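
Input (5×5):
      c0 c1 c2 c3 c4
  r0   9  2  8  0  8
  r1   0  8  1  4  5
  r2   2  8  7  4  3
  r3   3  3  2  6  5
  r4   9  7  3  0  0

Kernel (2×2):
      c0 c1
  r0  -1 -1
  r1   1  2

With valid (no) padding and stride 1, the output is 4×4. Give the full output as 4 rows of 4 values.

5 0 1 6
10 13 10 1
-1 -8 3 9
17 8 -5 -11

Output[0,0]: The receptive field on the input at this output position is [9 2 / 0 8]. Elementwise product with the kernel and sum: 9·-1 + 2·-1 + 0·1 + 8·2.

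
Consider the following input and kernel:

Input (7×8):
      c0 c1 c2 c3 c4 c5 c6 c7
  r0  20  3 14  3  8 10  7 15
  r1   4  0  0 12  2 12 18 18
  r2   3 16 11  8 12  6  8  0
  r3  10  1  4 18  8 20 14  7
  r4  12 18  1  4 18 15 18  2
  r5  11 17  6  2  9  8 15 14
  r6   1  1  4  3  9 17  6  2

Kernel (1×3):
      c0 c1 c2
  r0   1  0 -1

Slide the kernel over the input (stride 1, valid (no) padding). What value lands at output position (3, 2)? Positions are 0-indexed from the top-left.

The receptive field on the input at this output position is [4 18 8]. Elementwise product with the kernel and sum: 4·1 + 8·-1.

-4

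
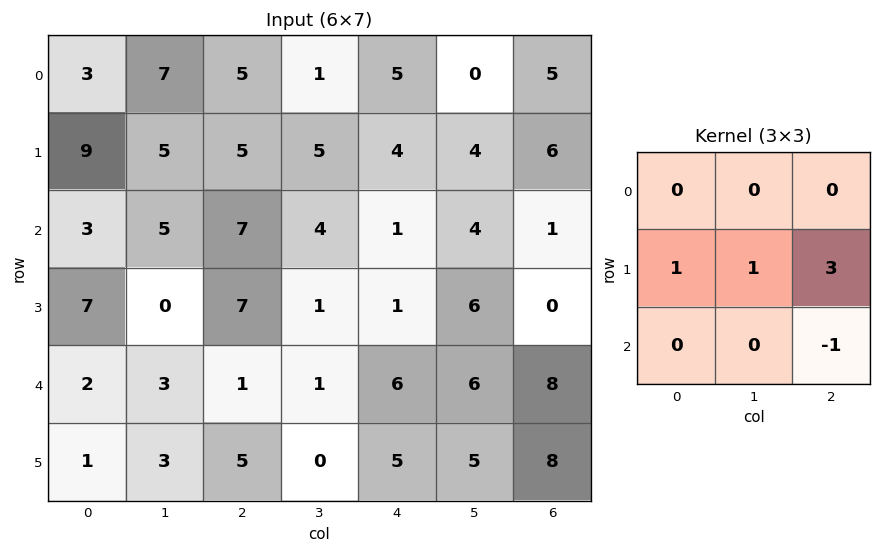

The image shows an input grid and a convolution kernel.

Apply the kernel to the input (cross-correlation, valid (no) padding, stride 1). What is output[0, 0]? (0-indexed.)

The receptive field on the input at this output position is [3 7 5 / 9 5 5 / 3 5 7]. Elementwise product with the kernel and sum: 9·1 + 5·1 + 5·3 + 7·-1.

22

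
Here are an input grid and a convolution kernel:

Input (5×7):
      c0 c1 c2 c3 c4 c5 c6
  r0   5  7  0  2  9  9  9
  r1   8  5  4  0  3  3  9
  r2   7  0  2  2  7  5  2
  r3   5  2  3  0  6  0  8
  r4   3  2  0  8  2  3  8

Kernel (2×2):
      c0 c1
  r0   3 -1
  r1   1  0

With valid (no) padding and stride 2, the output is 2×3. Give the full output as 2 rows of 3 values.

16 2 21
26 7 22

Output[0,0]: The receptive field on the input at this output position is [5 7 / 8 5]. Elementwise product with the kernel and sum: 5·3 + 7·-1 + 8·1.
Output[0,1]: The receptive field on the input at this output position is [0 2 / 4 0]. Elementwise product with the kernel and sum: 0·3 + 2·-1 + 4·1.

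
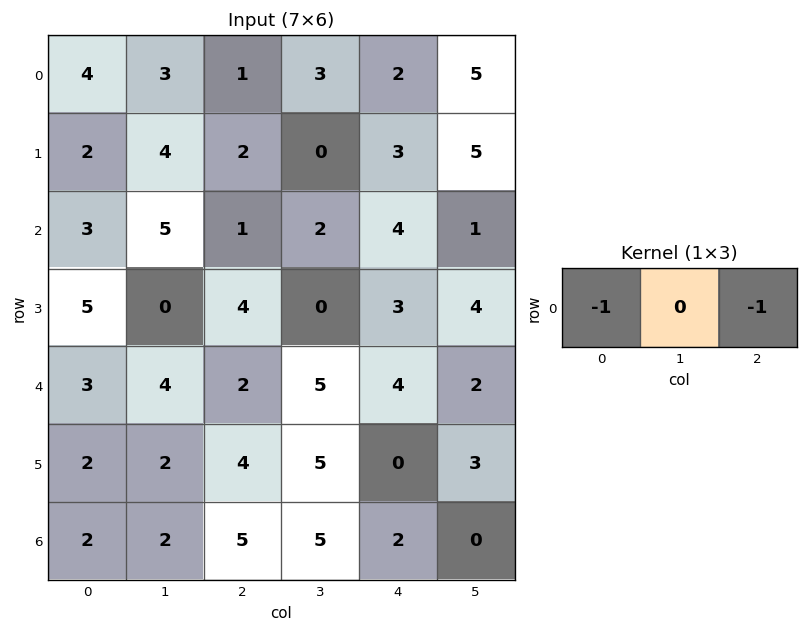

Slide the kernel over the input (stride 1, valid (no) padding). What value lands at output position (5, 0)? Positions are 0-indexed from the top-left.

-6

The receptive field on the input at this output position is [2 2 4]. Elementwise product with the kernel and sum: 2·-1 + 4·-1.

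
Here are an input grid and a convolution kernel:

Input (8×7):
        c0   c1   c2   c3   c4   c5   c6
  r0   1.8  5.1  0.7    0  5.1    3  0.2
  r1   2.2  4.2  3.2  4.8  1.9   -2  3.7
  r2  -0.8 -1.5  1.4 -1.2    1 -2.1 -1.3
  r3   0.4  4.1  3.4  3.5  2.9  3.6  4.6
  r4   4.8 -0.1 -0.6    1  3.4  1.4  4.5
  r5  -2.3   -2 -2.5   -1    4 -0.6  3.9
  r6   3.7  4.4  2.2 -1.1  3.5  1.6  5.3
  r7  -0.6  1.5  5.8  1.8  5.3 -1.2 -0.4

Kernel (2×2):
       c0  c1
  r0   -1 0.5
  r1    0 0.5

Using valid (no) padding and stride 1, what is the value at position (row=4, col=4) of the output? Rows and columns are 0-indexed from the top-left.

The receptive field on the input at this output position is [3.4 1.4 / 4 -0.6]. Elementwise product with the kernel and sum: 3.4·-1 + 1.4·0.5 + -0.6·0.5.

-3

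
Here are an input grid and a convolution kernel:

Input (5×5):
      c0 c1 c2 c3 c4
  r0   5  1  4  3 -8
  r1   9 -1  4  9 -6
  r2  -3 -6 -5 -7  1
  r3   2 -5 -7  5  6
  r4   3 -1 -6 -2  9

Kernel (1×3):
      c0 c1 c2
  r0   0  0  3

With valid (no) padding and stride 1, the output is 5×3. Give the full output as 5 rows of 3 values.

Output[0,0]: The receptive field on the input at this output position is [5 1 4]. Elementwise product with the kernel and sum: 4·3.
Output[0,1]: The receptive field on the input at this output position is [1 4 3]. Elementwise product with the kernel and sum: 3·3.

12 9 -24
12 27 -18
-15 -21 3
-21 15 18
-18 -6 27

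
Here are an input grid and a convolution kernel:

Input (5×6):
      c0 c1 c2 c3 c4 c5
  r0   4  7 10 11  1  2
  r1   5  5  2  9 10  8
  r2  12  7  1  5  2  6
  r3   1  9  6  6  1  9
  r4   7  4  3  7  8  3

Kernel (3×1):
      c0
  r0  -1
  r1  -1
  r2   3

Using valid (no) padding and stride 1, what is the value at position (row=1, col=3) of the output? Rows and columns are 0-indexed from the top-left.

4

The receptive field on the input at this output position is [9 / 5 / 6]. Elementwise product with the kernel and sum: 9·-1 + 5·-1 + 6·3.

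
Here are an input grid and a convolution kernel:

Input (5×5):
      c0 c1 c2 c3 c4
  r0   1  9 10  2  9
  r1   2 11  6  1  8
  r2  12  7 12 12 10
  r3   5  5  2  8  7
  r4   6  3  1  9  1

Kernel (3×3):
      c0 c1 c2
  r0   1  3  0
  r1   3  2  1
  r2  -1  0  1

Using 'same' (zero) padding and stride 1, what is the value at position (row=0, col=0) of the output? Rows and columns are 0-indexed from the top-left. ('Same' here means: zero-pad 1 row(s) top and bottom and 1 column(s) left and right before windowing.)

22

The receptive field on the zero-padded input at this output position is [0 0 0 / 0 1 9 / 0 2 11]. Elementwise product with the kernel and sum: 0·1 + 0·3 + 0·3 + 1·2 + 9·1 + 0·-1 + 11·1.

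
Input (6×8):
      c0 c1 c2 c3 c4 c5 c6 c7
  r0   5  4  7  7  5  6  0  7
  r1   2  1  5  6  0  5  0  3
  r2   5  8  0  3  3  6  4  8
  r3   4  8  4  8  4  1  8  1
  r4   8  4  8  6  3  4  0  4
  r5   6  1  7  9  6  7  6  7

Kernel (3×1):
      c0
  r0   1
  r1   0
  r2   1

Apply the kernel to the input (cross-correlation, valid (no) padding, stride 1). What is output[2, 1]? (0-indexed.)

The receptive field on the input at this output position is [8 / 8 / 4]. Elementwise product with the kernel and sum: 8·1 + 4·1.

12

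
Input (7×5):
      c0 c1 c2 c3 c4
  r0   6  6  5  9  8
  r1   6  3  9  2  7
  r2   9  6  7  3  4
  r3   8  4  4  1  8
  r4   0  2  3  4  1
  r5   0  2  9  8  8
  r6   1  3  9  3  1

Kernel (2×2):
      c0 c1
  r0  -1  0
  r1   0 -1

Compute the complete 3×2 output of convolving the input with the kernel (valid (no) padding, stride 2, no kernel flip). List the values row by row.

Output[0,0]: The receptive field on the input at this output position is [6 6 / 6 3]. Elementwise product with the kernel and sum: 6·-1 + 3·-1.

-9 -7
-13 -8
-2 -11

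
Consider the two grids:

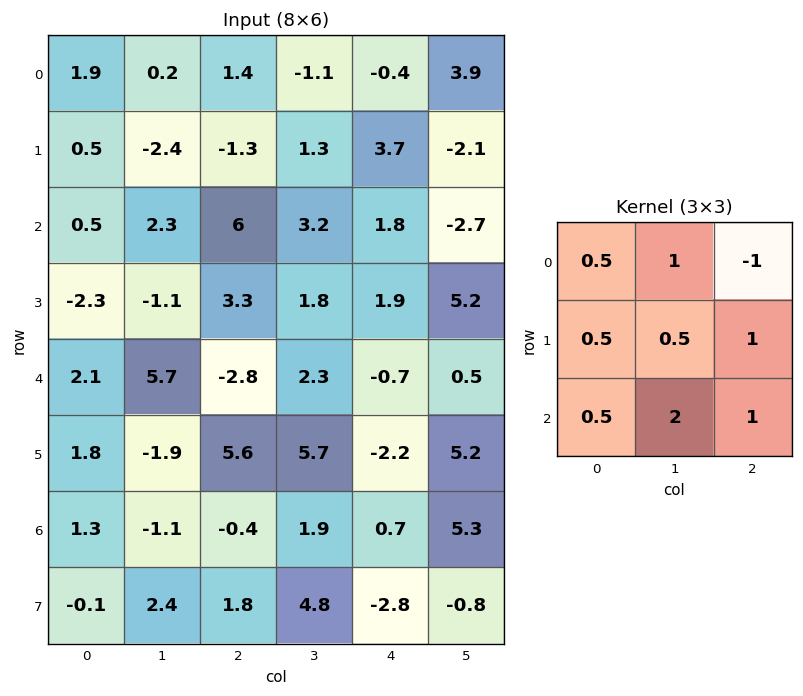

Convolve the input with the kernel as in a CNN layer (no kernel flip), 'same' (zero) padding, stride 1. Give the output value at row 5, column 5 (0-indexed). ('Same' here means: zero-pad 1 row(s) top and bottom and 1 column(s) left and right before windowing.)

The receptive field on the zero-padded input at this output position is [-0.7 0.5 0 / -2.2 5.2 0 / 0.7 5.3 0]. Elementwise product with the kernel and sum: -0.7·0.5 + 0.5·1 + 0·-1 + -2.2·0.5 + 5.2·0.5 + 0·1 + 0.7·0.5 + 5.3·2 + 0·1.

12.6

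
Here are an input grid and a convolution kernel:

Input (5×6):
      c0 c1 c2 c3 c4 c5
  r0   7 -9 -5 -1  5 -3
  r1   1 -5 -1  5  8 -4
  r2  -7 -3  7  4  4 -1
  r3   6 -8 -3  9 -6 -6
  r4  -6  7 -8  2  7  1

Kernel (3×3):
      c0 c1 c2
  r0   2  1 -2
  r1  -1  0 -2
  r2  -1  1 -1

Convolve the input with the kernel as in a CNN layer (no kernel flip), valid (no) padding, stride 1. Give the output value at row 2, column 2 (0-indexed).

28

The receptive field on the input at this output position is [7 4 4 / -3 9 -6 / -8 2 7]. Elementwise product with the kernel and sum: 7·2 + 4·1 + 4·-2 + -3·-1 + -6·-2 + -8·-1 + 2·1 + 7·-1.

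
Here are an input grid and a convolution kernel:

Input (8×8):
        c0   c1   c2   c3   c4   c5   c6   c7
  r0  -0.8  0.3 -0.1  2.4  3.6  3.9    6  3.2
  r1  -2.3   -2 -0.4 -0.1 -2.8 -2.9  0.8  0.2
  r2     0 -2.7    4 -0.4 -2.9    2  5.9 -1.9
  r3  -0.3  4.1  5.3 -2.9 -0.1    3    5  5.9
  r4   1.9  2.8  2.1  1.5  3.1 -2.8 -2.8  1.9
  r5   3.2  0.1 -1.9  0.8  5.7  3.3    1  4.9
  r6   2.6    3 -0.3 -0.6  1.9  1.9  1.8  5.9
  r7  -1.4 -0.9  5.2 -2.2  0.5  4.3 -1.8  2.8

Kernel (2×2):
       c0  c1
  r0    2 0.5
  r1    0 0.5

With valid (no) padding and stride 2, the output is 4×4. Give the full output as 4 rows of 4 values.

-2.45 0.95 7.7 13.7
0.7 6.35 -3.3 13.8
5.25 5.35 6.45 -2.2
6.25 -2 6.9 7.95

Output[0,0]: The receptive field on the input at this output position is [-0.8 0.3 / -2.3 -2]. Elementwise product with the kernel and sum: -0.8·2 + 0.3·0.5 + -2·0.5.
Output[0,1]: The receptive field on the input at this output position is [-0.1 2.4 / -0.4 -0.1]. Elementwise product with the kernel and sum: -0.1·2 + 2.4·0.5 + -0.1·0.5.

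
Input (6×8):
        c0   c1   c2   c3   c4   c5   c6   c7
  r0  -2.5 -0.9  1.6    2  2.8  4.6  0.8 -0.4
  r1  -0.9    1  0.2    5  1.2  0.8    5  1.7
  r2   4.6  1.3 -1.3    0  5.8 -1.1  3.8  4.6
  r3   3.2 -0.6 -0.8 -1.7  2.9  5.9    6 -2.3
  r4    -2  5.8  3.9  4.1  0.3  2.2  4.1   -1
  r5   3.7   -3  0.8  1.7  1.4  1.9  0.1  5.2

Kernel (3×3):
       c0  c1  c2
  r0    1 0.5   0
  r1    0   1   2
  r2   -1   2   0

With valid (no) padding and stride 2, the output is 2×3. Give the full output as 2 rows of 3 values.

Output[0,0]: The receptive field on the input at this output position is [-2.5 -0.9 1.6 / -0.9 1 0.2 / 4.6 1.3 -1.3]. Elementwise product with the kernel and sum: -2.5·1 + -0.9·0.5 + 1·1 + 0.2·2 + 4.6·-1 + 1.3·2.
Output[0,1]: The receptive field on the input at this output position is [1.6 2 2.8 / 0.2 5 1.2 / -1.3 0 5.8]. Elementwise product with the kernel and sum: 1.6·1 + 2·0.5 + 5·1 + 1.2·2 + -1.3·-1 + 0·2.

-3.55 11.3 7.9
16.65 7.1 27.25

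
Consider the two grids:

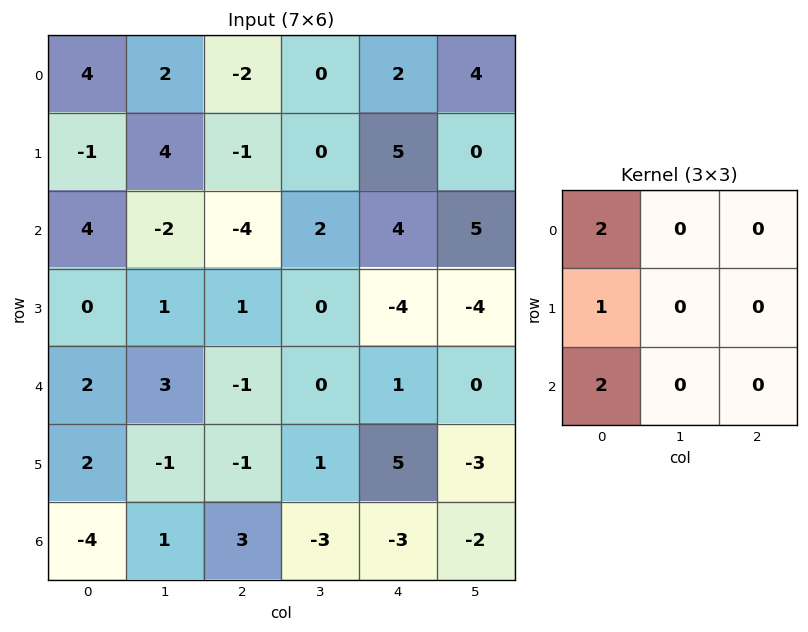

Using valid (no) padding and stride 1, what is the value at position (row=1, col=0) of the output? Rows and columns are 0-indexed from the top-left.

The receptive field on the input at this output position is [-1 4 -1 / 4 -2 -4 / 0 1 1]. Elementwise product with the kernel and sum: -1·2 + 4·1 + 0·2.

2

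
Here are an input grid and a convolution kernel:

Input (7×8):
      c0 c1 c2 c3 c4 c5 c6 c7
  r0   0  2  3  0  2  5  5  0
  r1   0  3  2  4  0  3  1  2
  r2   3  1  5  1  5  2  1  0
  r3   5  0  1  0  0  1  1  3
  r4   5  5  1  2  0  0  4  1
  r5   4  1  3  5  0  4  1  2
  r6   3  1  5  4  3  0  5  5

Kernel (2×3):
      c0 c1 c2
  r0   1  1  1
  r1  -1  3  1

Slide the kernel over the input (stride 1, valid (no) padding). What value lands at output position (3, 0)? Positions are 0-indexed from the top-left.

The receptive field on the input at this output position is [5 0 1 / 5 5 1]. Elementwise product with the kernel and sum: 5·1 + 0·1 + 1·1 + 5·-1 + 5·3 + 1·1.

17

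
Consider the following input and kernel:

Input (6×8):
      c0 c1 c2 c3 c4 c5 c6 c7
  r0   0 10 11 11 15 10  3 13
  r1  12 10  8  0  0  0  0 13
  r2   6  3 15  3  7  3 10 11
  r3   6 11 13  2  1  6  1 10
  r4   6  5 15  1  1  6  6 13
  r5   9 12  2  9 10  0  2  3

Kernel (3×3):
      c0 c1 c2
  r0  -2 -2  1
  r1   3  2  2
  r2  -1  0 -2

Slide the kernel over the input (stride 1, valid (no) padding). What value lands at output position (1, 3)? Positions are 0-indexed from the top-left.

The receptive field on the input at this output position is [0 0 0 / 3 7 3 / 2 1 6]. Elementwise product with the kernel and sum: 0·-2 + 0·-2 + 0·1 + 3·3 + 7·2 + 3·2 + 2·-1 + 6·-2.

15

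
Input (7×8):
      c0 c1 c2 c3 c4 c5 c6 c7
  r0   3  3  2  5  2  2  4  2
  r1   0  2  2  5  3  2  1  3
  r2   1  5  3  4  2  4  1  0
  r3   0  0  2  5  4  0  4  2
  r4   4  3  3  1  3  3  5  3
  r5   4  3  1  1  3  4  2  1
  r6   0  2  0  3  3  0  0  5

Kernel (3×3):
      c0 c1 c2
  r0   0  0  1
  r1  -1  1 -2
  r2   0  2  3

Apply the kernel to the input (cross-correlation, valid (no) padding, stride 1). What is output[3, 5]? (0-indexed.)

The receptive field on the input at this output position is [0 4 2 / 3 5 3 / 4 2 1]. Elementwise product with the kernel and sum: 2·1 + 3·-1 + 5·1 + 3·-2 + 2·2 + 1·3.

5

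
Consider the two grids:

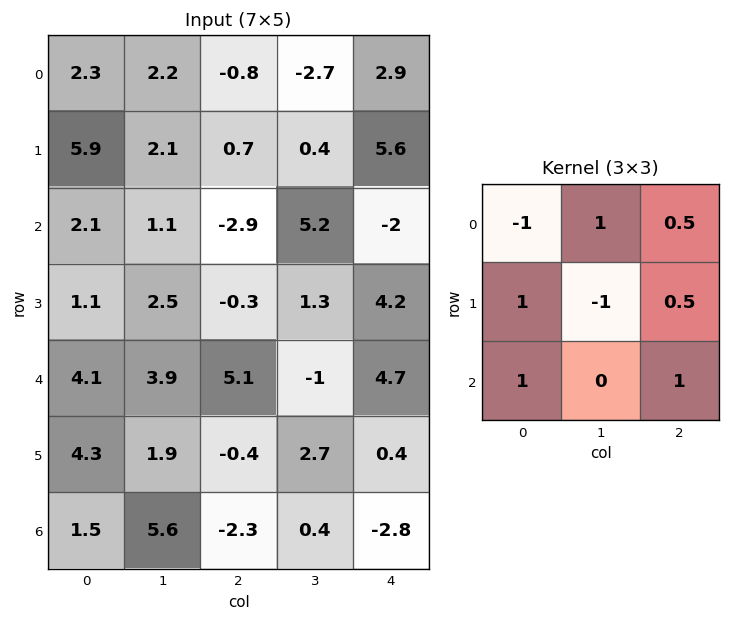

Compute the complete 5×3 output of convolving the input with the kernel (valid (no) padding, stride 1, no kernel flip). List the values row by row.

2.85 3.55 -2.25
-3.1 9.2 -2.7
5.2 4.95 17.4
7.9 0.75 12.15
3.75 10.35 -11.75

Output[0,0]: The receptive field on the input at this output position is [2.3 2.2 -0.8 / 5.9 2.1 0.7 / 2.1 1.1 -2.9]. Elementwise product with the kernel and sum: 2.3·-1 + 2.2·1 + -0.8·0.5 + 5.9·1 + 2.1·-1 + 0.7·0.5 + 2.1·1 + -2.9·1.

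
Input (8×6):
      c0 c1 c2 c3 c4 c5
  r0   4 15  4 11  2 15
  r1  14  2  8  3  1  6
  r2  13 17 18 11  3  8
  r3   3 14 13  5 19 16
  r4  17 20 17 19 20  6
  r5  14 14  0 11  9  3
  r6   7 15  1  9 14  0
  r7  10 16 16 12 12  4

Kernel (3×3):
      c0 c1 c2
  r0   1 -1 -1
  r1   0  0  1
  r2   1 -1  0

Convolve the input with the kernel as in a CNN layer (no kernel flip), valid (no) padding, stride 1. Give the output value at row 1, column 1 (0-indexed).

3

The receptive field on the input at this output position is [2 8 3 / 17 18 11 / 14 13 5]. Elementwise product with the kernel and sum: 2·1 + 8·-1 + 3·-1 + 11·1 + 14·1 + 13·-1.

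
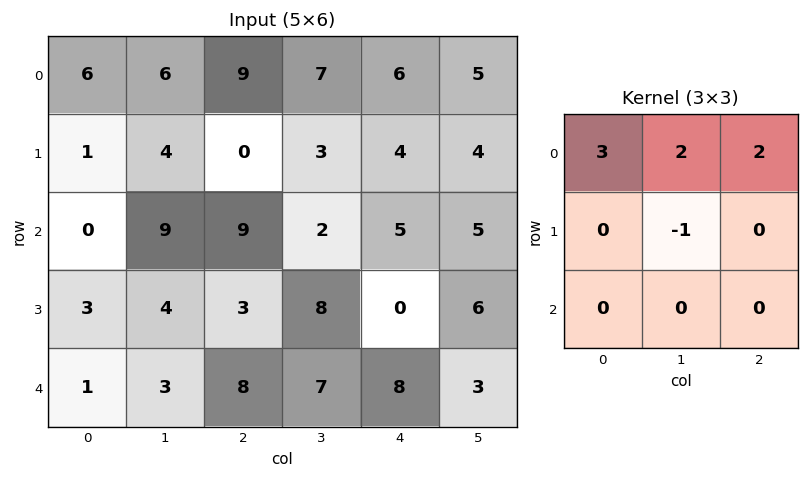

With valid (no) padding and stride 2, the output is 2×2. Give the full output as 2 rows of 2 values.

44 50
32 33

Output[0,0]: The receptive field on the input at this output position is [6 6 9 / 1 4 0 / 0 9 9]. Elementwise product with the kernel and sum: 6·3 + 6·2 + 9·2 + 4·-1.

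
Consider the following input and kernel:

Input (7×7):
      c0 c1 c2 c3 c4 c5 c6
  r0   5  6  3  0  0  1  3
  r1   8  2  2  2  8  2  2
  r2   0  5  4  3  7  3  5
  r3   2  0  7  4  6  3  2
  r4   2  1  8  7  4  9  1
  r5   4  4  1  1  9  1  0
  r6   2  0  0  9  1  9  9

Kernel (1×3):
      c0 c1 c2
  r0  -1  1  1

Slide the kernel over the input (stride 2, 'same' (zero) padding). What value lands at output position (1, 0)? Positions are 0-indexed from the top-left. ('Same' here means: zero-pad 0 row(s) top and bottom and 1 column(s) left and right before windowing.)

The receptive field on the zero-padded input at this output position is [0 0 5]. Elementwise product with the kernel and sum: 0·-1 + 0·1 + 5·1.

5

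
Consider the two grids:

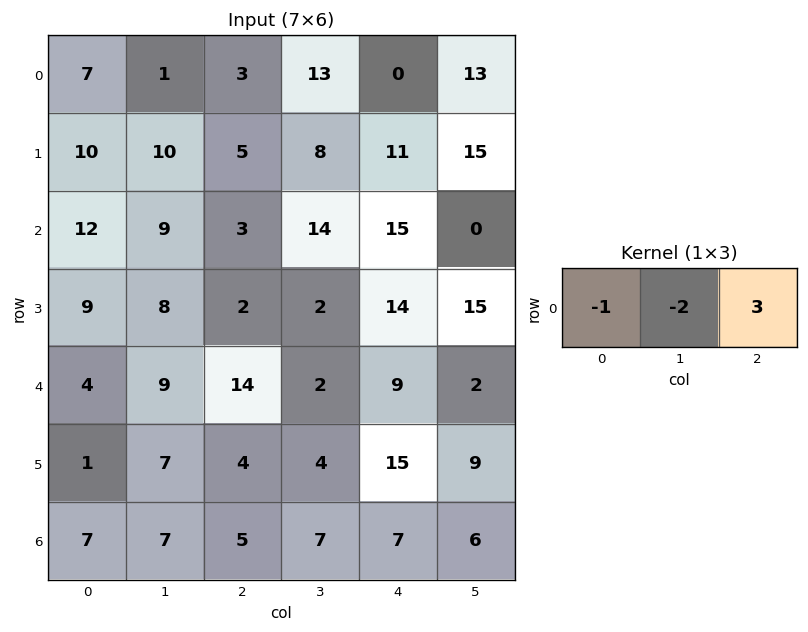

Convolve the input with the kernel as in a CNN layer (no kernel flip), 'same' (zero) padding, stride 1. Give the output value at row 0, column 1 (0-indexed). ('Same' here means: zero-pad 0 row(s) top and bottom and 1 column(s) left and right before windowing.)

0

The receptive field on the zero-padded input at this output position is [7 1 3]. Elementwise product with the kernel and sum: 7·-1 + 1·-2 + 3·3.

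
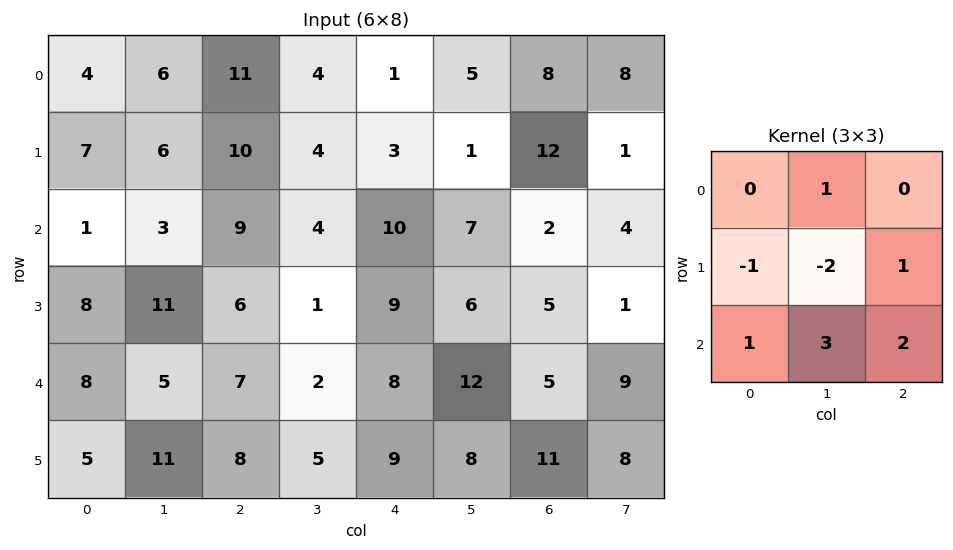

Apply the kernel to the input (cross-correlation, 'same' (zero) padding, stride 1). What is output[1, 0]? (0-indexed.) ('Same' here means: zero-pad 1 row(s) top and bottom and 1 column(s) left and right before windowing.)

5

The receptive field on the zero-padded input at this output position is [0 4 6 / 0 7 6 / 0 1 3]. Elementwise product with the kernel and sum: 4·1 + 0·-1 + 7·-2 + 6·1 + 0·1 + 1·3 + 3·2.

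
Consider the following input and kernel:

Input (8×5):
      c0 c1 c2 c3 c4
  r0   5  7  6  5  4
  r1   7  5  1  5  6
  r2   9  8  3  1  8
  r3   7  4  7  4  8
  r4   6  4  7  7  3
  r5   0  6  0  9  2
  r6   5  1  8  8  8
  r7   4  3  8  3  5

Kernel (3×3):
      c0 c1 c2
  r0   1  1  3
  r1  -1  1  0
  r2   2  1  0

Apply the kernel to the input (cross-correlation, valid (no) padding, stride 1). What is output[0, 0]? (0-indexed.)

The receptive field on the input at this output position is [5 7 6 / 7 5 1 / 9 8 3]. Elementwise product with the kernel and sum: 5·1 + 7·1 + 6·3 + 7·-1 + 5·1 + 9·2 + 8·1.

54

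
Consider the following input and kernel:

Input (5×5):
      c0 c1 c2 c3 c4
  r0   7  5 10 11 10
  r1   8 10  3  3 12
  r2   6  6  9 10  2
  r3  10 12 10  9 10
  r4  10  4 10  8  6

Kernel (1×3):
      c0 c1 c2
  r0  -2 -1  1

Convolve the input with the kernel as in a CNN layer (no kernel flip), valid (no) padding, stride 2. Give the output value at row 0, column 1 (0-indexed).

The receptive field on the input at this output position is [10 11 10]. Elementwise product with the kernel and sum: 10·-2 + 11·-1 + 10·1.

-21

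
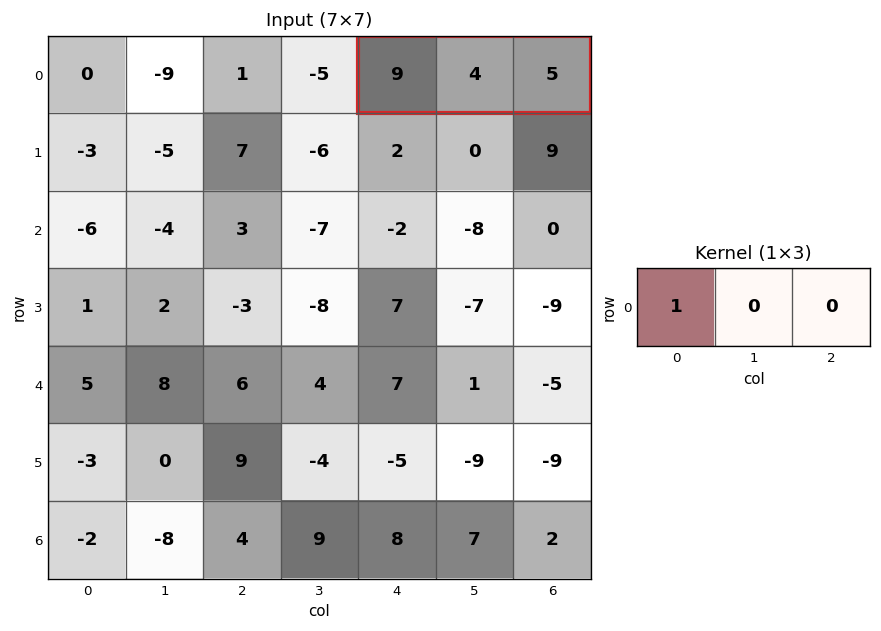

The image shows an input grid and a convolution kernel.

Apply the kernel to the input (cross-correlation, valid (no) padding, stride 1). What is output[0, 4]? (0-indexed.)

The receptive field on the input at this output position is [9 4 5]. Elementwise product with the kernel and sum: 9·1.

9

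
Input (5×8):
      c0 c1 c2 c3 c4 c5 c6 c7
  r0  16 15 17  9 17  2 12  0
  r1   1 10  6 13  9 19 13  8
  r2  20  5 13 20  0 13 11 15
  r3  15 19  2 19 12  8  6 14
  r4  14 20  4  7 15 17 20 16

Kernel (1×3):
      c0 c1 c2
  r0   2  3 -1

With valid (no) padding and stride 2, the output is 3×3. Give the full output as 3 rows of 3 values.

Output[0,0]: The receptive field on the input at this output position is [16 15 17]. Elementwise product with the kernel and sum: 16·2 + 15·3 + 17·-1.

60 44 28
42 86 28
84 14 61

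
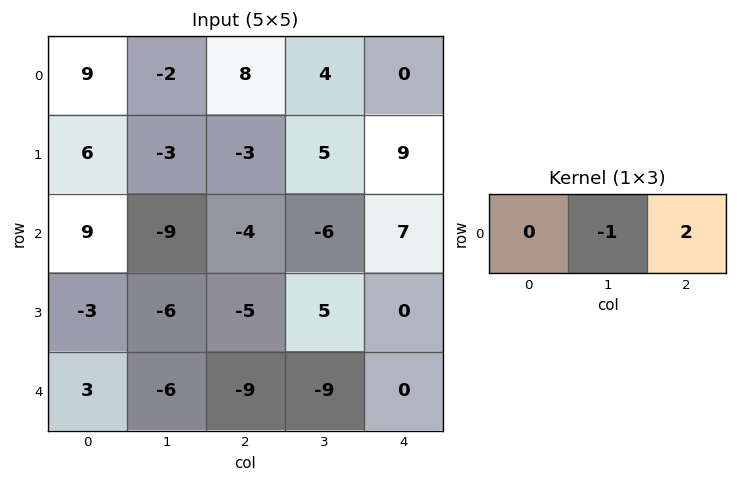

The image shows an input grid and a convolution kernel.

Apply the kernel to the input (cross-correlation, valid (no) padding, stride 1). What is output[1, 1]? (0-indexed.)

13

The receptive field on the input at this output position is [-3 -3 5]. Elementwise product with the kernel and sum: -3·-1 + 5·2.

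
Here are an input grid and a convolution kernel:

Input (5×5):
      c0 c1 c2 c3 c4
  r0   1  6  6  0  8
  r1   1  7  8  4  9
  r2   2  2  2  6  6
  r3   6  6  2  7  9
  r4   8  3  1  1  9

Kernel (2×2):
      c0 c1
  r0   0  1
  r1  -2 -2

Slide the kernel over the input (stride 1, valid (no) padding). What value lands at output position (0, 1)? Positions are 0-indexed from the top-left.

The receptive field on the input at this output position is [6 6 / 7 8]. Elementwise product with the kernel and sum: 6·1 + 7·-2 + 8·-2.

-24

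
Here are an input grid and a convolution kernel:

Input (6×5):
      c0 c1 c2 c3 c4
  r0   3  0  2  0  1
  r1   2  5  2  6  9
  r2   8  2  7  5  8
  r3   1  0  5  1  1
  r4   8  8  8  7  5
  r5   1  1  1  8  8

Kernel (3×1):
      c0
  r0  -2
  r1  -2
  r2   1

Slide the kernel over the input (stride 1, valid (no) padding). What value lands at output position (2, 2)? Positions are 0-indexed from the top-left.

The receptive field on the input at this output position is [7 / 5 / 8]. Elementwise product with the kernel and sum: 7·-2 + 5·-2 + 8·1.

-16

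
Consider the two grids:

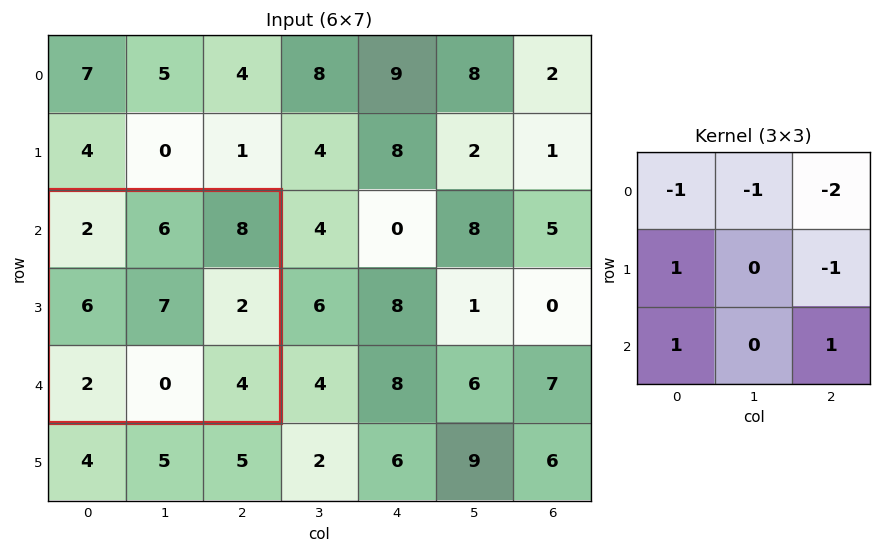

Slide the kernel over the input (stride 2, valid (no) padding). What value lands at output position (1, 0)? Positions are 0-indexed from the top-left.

-14

The receptive field on the input at this output position is [2 6 8 / 6 7 2 / 2 0 4]. Elementwise product with the kernel and sum: 2·-1 + 6·-1 + 8·-2 + 6·1 + 2·-1 + 2·1 + 4·1.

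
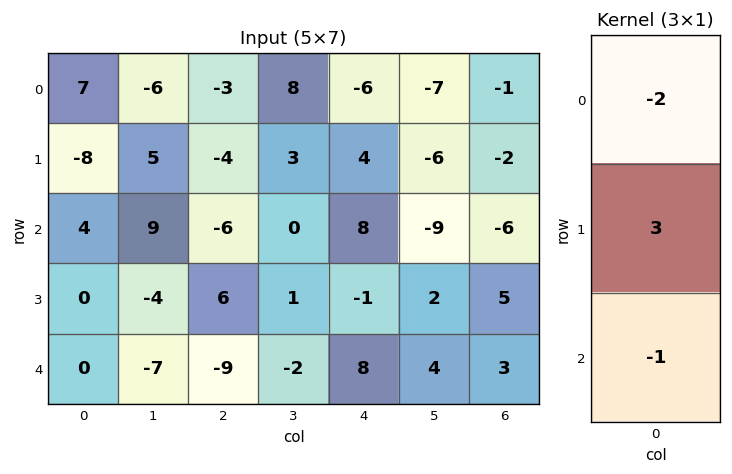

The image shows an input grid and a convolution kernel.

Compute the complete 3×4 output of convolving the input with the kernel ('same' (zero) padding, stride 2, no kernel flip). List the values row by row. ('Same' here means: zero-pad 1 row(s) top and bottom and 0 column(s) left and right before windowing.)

29 -5 -22 -1
28 -16 17 -19
0 -39 26 -1

Output[0,0]: The receptive field on the zero-padded input at this output position is [0 / 7 / -8]. Elementwise product with the kernel and sum: 0·-2 + 7·3 + -8·-1.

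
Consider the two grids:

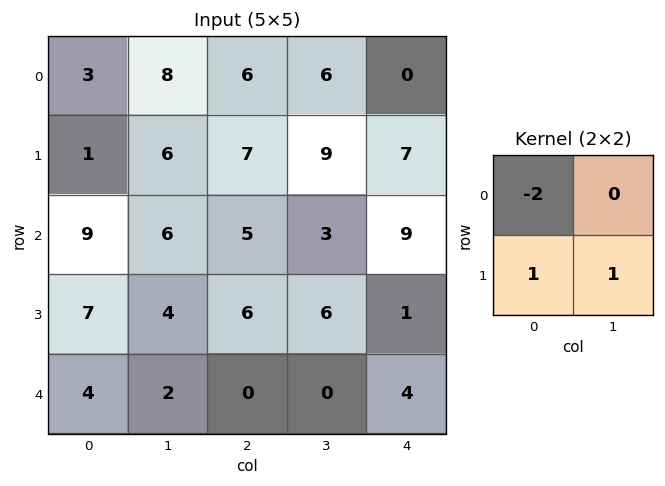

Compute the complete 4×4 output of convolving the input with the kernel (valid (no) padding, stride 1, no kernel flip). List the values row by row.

1 -3 4 4
13 -1 -6 -6
-7 -2 2 1
-8 -6 -12 -8

Output[0,0]: The receptive field on the input at this output position is [3 8 / 1 6]. Elementwise product with the kernel and sum: 3·-2 + 1·1 + 6·1.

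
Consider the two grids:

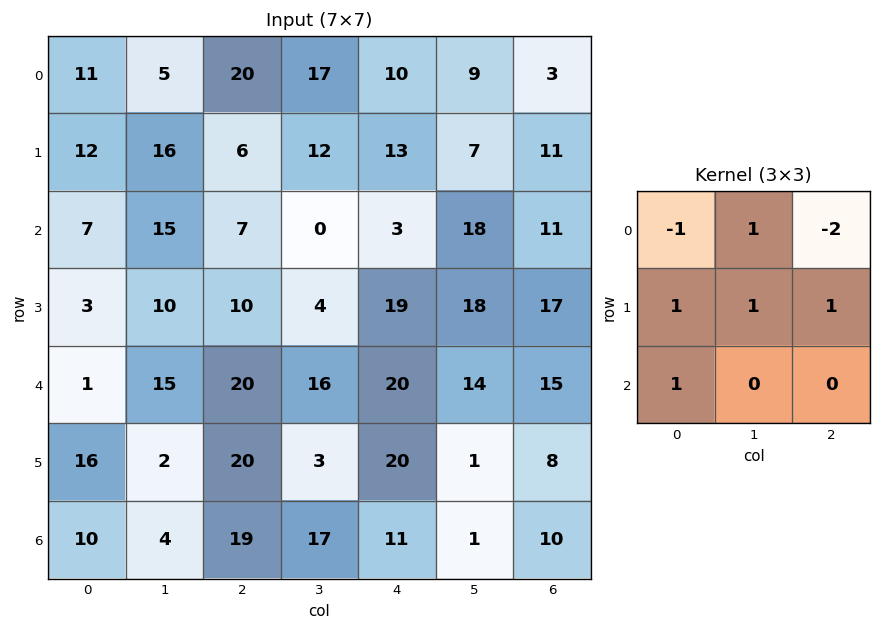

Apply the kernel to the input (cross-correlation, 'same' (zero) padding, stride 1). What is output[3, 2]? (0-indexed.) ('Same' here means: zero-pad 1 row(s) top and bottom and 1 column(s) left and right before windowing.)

The receptive field on the zero-padded input at this output position is [15 7 0 / 10 10 4 / 15 20 16]. Elementwise product with the kernel and sum: 15·-1 + 7·1 + 0·-2 + 10·1 + 10·1 + 4·1 + 15·1.

31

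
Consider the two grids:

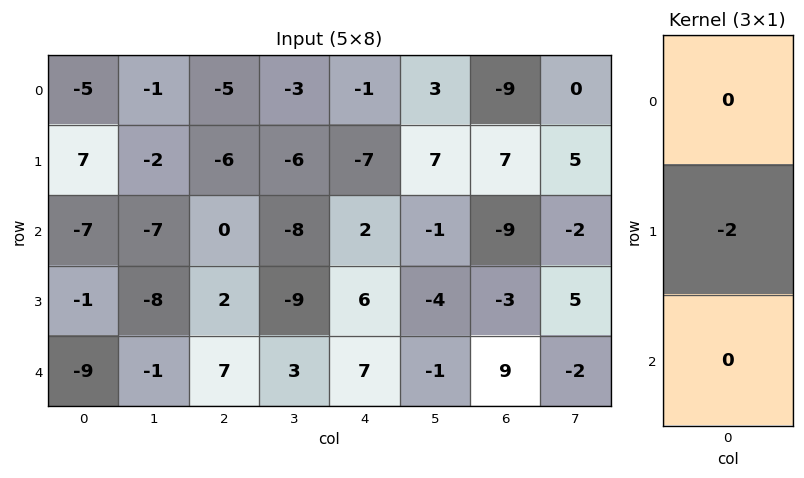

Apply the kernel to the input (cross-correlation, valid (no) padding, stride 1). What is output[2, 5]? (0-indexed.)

8

The receptive field on the input at this output position is [-1 / -4 / -1]. Elementwise product with the kernel and sum: -4·-2.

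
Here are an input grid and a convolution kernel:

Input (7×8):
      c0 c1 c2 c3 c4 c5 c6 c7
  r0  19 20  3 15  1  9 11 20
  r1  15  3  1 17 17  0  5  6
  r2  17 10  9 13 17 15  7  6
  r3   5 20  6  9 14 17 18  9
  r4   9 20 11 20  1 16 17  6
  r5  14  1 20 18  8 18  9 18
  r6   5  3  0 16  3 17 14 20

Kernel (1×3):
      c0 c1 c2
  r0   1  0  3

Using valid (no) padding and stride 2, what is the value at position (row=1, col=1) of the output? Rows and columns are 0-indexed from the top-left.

The receptive field on the input at this output position is [9 13 17]. Elementwise product with the kernel and sum: 9·1 + 17·3.

60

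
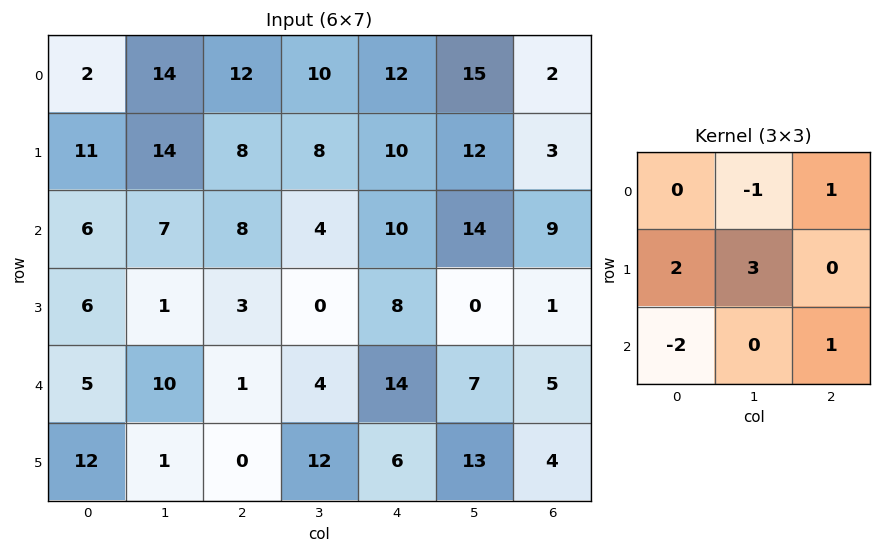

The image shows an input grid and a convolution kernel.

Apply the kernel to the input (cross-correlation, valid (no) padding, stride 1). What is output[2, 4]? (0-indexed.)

-12

The receptive field on the input at this output position is [10 14 9 / 8 0 1 / 14 7 5]. Elementwise product with the kernel and sum: 14·-1 + 9·1 + 8·2 + 0·3 + 14·-2 + 5·1.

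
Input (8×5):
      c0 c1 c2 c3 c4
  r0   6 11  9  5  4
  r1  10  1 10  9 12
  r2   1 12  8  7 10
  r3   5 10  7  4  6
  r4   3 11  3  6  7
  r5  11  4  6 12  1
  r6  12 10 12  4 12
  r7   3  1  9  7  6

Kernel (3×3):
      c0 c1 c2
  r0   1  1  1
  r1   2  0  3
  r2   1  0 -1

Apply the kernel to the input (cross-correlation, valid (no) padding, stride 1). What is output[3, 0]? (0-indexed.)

The receptive field on the input at this output position is [5 10 7 / 3 11 3 / 11 4 6]. Elementwise product with the kernel and sum: 5·1 + 10·1 + 7·1 + 3·2 + 3·3 + 11·1 + 6·-1.

42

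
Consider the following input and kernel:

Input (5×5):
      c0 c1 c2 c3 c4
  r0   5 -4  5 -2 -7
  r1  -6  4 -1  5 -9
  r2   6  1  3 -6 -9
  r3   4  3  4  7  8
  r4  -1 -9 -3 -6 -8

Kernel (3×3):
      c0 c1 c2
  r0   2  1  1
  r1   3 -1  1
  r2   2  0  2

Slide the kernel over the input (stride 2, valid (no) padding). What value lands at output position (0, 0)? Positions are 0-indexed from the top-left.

The receptive field on the input at this output position is [5 -4 5 / -6 4 -1 / 6 1 3]. Elementwise product with the kernel and sum: 5·2 + -4·1 + 5·1 + -6·3 + 4·-1 + -1·1 + 6·2 + 3·2.

6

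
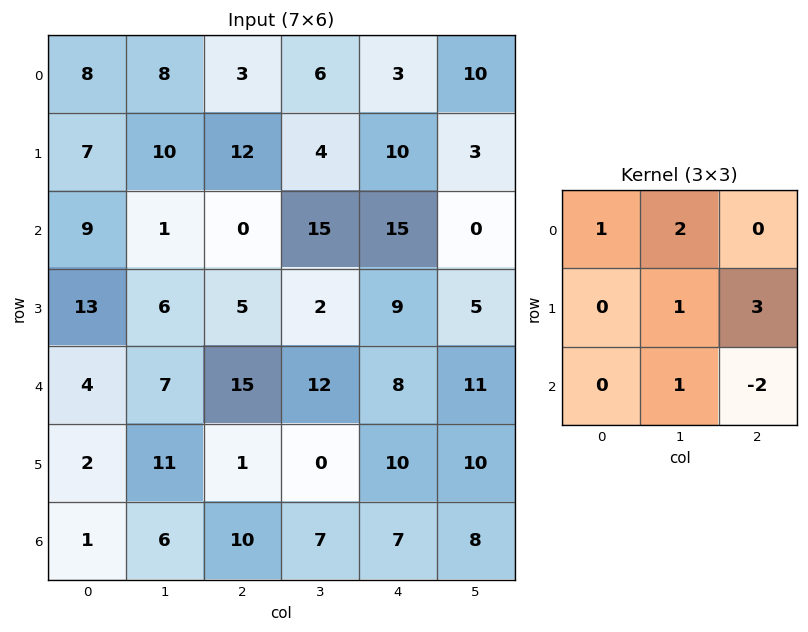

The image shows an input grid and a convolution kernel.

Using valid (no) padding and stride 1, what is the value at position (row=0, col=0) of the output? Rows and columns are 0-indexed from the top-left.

71

The receptive field on the input at this output position is [8 8 3 / 7 10 12 / 9 1 0]. Elementwise product with the kernel and sum: 8·1 + 8·2 + 10·1 + 12·3 + 1·1 + 0·-2.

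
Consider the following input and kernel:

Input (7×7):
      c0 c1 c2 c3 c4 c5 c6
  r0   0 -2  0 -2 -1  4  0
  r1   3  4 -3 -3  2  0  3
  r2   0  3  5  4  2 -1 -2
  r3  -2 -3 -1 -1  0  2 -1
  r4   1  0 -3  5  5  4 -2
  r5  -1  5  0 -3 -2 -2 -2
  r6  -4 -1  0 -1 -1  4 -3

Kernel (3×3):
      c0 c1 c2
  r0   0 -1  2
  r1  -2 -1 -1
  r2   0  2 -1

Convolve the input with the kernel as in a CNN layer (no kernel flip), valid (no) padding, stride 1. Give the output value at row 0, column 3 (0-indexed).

The receptive field on the input at this output position is [-2 -1 4 / -3 2 0 / 4 2 -1]. Elementwise product with the kernel and sum: -1·-1 + 4·2 + -3·-2 + 2·-1 + 0·-1 + 2·2 + -1·-1.

18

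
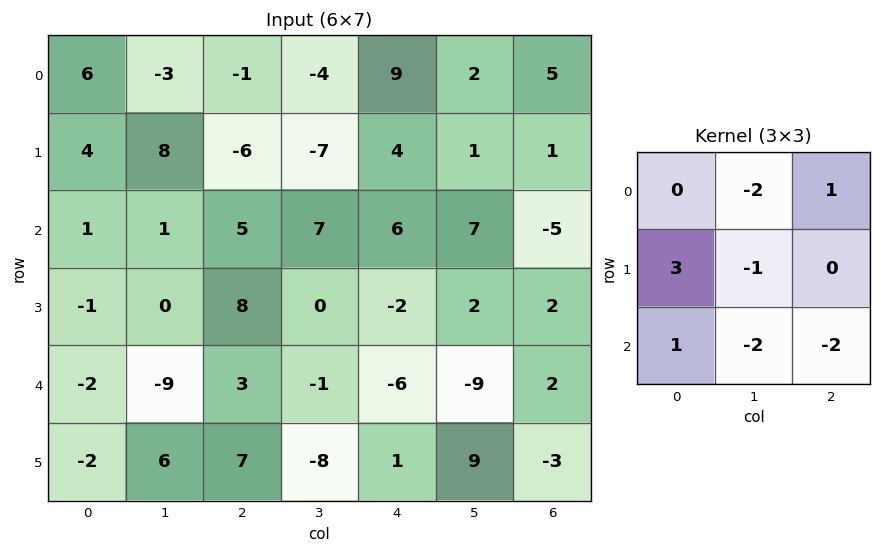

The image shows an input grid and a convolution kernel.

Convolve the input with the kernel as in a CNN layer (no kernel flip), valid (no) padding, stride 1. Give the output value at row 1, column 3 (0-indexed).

8

The receptive field on the input at this output position is [-7 4 1 / 7 6 7 / 0 -2 2]. Elementwise product with the kernel and sum: 4·-2 + 1·1 + 7·3 + 6·-1 + 0·1 + -2·-2 + 2·-2.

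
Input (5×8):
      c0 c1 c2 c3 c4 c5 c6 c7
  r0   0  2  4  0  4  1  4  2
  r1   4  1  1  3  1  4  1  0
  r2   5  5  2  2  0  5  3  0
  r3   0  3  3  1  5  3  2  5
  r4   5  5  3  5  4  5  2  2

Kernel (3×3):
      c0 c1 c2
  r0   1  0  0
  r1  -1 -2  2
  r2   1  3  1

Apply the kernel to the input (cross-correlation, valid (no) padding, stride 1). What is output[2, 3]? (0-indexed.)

19

The receptive field on the input at this output position is [2 0 5 / 1 5 3 / 5 4 5]. Elementwise product with the kernel and sum: 2·1 + 1·-1 + 5·-2 + 3·2 + 5·1 + 4·3 + 5·1.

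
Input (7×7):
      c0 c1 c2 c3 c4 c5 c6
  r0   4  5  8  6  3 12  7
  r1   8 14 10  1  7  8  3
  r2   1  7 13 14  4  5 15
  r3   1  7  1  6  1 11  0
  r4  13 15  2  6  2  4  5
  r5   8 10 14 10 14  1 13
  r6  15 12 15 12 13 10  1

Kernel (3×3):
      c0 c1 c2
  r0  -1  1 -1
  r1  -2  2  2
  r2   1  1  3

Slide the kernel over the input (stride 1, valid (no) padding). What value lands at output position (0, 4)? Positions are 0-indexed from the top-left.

The receptive field on the input at this output position is [3 12 7 / 7 8 3 / 4 5 15]. Elementwise product with the kernel and sum: 3·-1 + 12·1 + 7·-1 + 7·-2 + 8·2 + 3·2 + 4·1 + 5·1 + 15·3.

64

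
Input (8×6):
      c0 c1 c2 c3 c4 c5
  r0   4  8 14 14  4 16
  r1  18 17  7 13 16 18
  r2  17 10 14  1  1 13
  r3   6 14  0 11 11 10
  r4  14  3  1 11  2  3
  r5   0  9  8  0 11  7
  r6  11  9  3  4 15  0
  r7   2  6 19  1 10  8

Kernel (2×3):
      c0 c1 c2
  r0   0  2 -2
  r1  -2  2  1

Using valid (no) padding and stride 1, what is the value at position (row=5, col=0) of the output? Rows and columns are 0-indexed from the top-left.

The receptive field on the input at this output position is [0 9 8 / 11 9 3]. Elementwise product with the kernel and sum: 9·2 + 8·-2 + 11·-2 + 9·2 + 3·1.

1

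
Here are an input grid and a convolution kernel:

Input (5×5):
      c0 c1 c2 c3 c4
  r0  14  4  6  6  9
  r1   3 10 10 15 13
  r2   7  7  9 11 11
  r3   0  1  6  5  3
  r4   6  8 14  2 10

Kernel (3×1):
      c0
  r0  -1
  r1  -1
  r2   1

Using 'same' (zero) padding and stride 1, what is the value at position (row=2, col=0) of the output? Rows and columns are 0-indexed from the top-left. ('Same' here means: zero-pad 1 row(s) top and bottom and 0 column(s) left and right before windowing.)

The receptive field on the zero-padded input at this output position is [3 / 7 / 0]. Elementwise product with the kernel and sum: 3·-1 + 7·-1 + 0·1.

-10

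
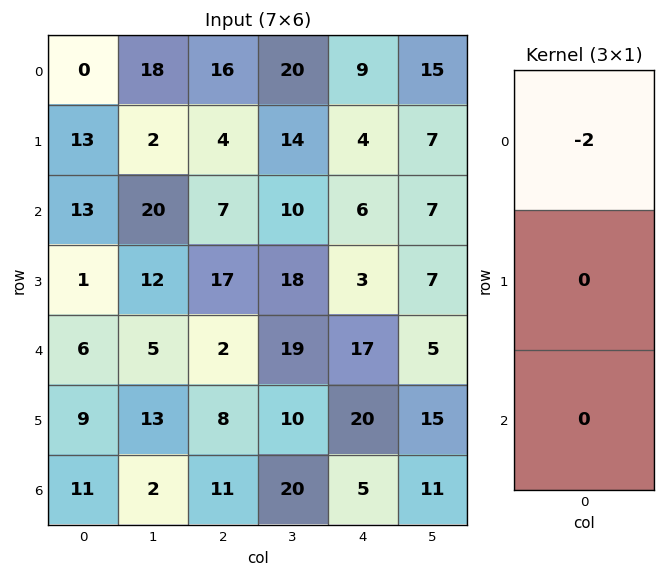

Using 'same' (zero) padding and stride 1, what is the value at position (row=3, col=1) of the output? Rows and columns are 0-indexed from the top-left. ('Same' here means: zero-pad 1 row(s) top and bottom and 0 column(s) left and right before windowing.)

-40

The receptive field on the zero-padded input at this output position is [20 / 12 / 5]. Elementwise product with the kernel and sum: 20·-2.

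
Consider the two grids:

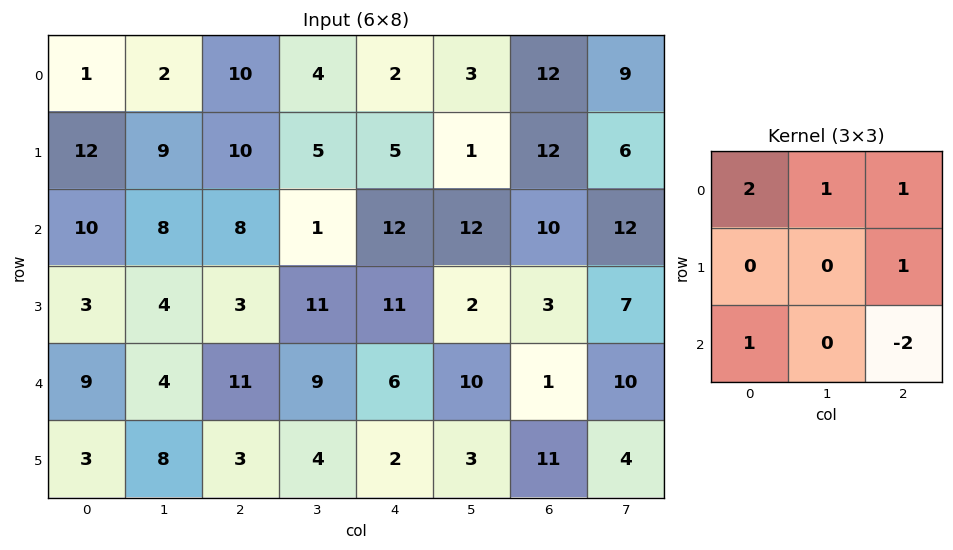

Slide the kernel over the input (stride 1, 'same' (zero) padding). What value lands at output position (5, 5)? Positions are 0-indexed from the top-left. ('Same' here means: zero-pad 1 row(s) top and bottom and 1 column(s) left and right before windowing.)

34

The receptive field on the zero-padded input at this output position is [6 10 1 / 2 3 11 / 0 0 0]. Elementwise product with the kernel and sum: 6·2 + 10·1 + 1·1 + 11·1 + 0·1 + 0·-2.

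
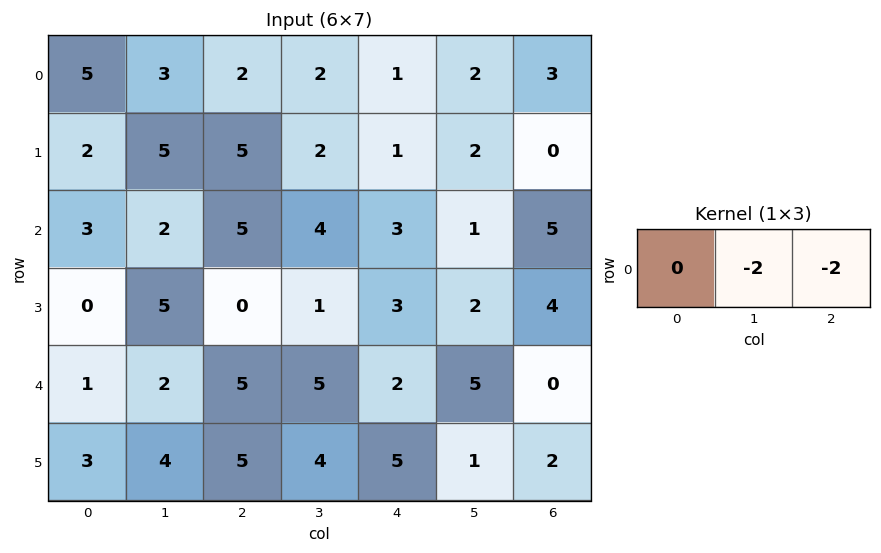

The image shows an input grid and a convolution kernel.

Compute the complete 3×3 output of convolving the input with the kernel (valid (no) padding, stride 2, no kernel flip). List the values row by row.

-10 -6 -10
-14 -14 -12
-14 -14 -10

Output[0,0]: The receptive field on the input at this output position is [5 3 2]. Elementwise product with the kernel and sum: 3·-2 + 2·-2.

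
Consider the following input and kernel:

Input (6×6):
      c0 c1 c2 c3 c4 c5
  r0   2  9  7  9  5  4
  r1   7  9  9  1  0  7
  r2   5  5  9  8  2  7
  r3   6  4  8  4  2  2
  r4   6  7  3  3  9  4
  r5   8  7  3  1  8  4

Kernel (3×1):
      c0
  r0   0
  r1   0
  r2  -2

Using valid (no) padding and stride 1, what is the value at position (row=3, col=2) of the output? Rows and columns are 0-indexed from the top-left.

The receptive field on the input at this output position is [8 / 3 / 3]. Elementwise product with the kernel and sum: 3·-2.

-6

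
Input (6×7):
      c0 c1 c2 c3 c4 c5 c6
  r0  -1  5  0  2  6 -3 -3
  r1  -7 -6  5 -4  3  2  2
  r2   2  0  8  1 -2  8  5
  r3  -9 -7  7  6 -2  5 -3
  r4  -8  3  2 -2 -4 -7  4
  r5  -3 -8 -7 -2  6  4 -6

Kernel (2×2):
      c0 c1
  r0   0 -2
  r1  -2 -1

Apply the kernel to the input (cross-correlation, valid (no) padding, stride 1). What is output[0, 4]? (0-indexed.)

-2

The receptive field on the input at this output position is [6 -3 / 3 2]. Elementwise product with the kernel and sum: -3·-2 + 3·-2 + 2·-1.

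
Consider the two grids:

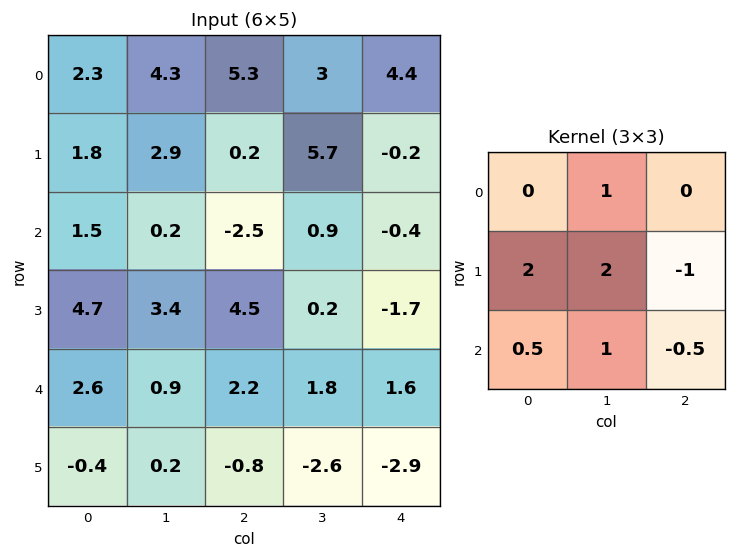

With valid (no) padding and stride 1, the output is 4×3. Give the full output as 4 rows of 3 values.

15.7 2.95 14.85
12.3 0.8 6.2
13 14.85 14.1
8.6 9.5 5.05

Output[0,0]: The receptive field on the input at this output position is [2.3 4.3 5.3 / 1.8 2.9 0.2 / 1.5 0.2 -2.5]. Elementwise product with the kernel and sum: 4.3·1 + 1.8·2 + 2.9·2 + 0.2·-1 + 1.5·0.5 + 0.2·1 + -2.5·-0.5.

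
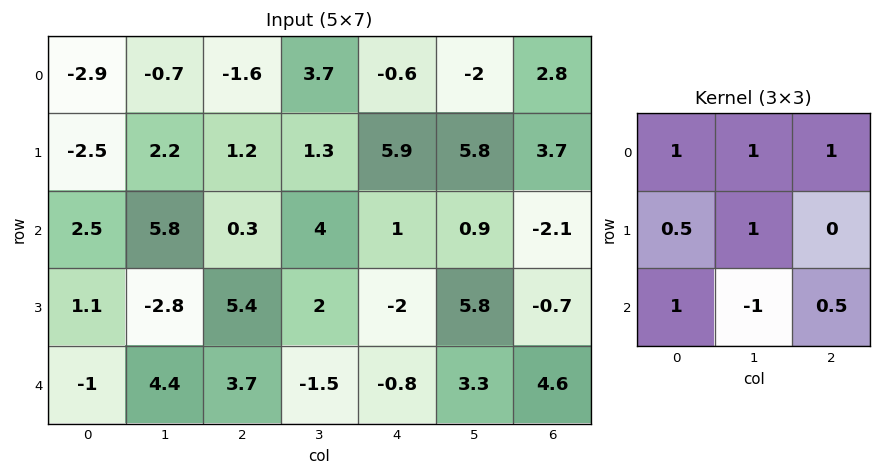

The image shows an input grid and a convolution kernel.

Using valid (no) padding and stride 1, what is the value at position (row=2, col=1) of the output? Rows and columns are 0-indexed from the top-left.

The receptive field on the input at this output position is [5.8 0.3 4 / -2.8 5.4 2 / 4.4 3.7 -1.5]. Elementwise product with the kernel and sum: 5.8·1 + 0.3·1 + 4·1 + -2.8·0.5 + 5.4·1 + 4.4·1 + 3.7·-1 + -1.5·0.5.

14.05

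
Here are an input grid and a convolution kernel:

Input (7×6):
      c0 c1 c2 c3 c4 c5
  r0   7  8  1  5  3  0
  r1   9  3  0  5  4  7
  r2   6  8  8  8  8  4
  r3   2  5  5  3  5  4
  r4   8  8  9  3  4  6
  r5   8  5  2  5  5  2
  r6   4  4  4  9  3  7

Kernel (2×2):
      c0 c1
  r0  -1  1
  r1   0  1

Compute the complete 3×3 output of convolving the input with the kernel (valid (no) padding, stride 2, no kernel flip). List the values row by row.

Output[0,0]: The receptive field on the input at this output position is [7 8 / 9 3]. Elementwise product with the kernel and sum: 7·-1 + 8·1 + 3·1.
Output[0,1]: The receptive field on the input at this output position is [1 5 / 0 5]. Elementwise product with the kernel and sum: 1·-1 + 5·1 + 5·1.

4 9 4
7 3 0
5 -1 4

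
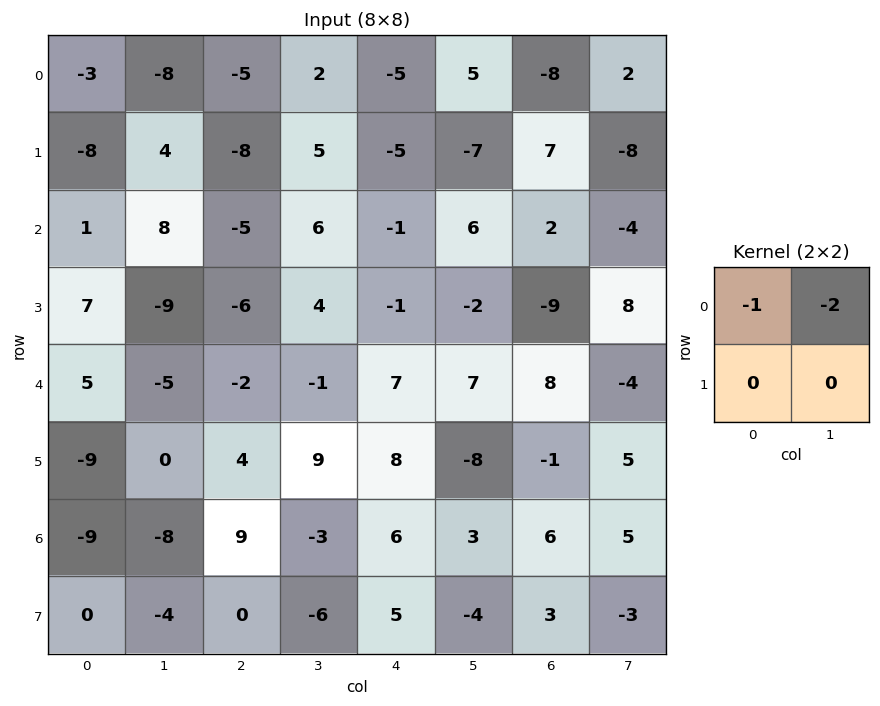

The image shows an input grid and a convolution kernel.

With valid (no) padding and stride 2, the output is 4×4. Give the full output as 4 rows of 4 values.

Output[0,0]: The receptive field on the input at this output position is [-3 -8 / -8 4]. Elementwise product with the kernel and sum: -3·-1 + -8·-2.
Output[0,1]: The receptive field on the input at this output position is [-5 2 / -8 5]. Elementwise product with the kernel and sum: -5·-1 + 2·-2.

19 1 -5 4
-17 -7 -11 6
5 4 -21 0
25 -3 -12 -16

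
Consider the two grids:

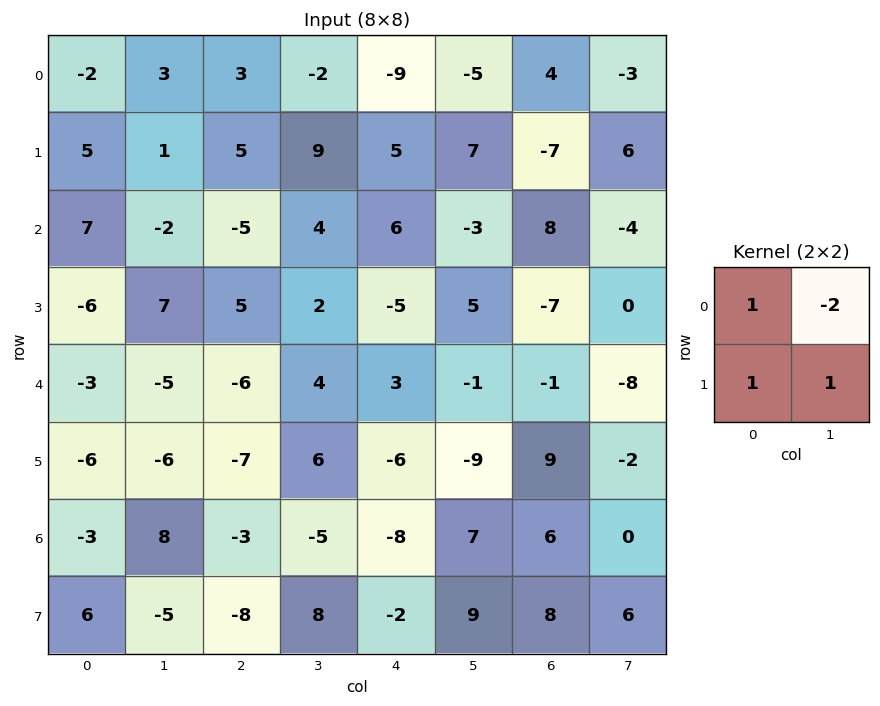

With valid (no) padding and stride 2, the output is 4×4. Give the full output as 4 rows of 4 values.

Output[0,0]: The receptive field on the input at this output position is [-2 3 / 5 1]. Elementwise product with the kernel and sum: -2·1 + 3·-2 + 5·1 + 1·1.

-2 21 13 9
12 -6 12 9
-5 -15 -10 22
-18 7 -15 20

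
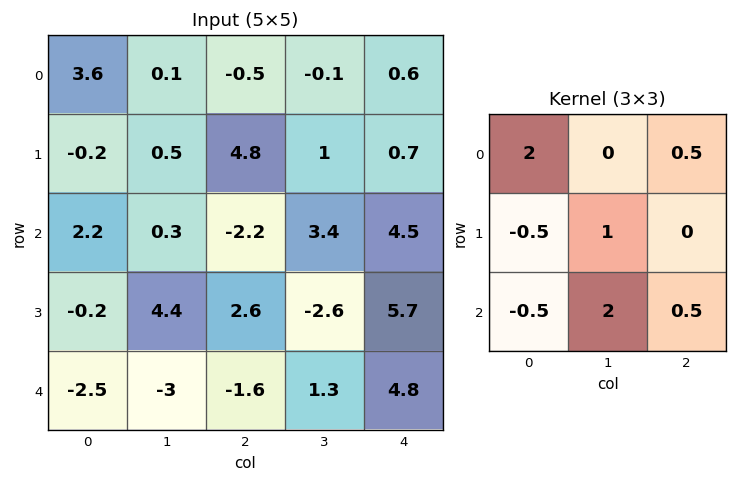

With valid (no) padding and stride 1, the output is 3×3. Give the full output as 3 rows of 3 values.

Output[0,0]: The receptive field on the input at this output position is [3.6 0.1 -0.5 / -0.2 0.5 4.8 / 2.2 0.3 -2.2]. Elementwise product with the kernel and sum: 3.6·2 + -0.5·0.5 + -0.2·-0.5 + 0.5·1 + 2.2·-0.5 + 0.3·2 + -2.2·0.5.
Output[0,1]: The receptive field on the input at this output position is [0.1 -0.5 -0.1 / 0.5 4.8 1 / 0.3 -2.2 3.4]. Elementwise product with the kernel and sum: 0.1·2 + -0.1·0.5 + 0.5·-0.5 + 4.8·1 + 0.3·-0.5 + -2.2·2 + 3.4·0.5.

5.95 1.85 8.05
11.4 0.85 10.8
2.25 1.65 -0.25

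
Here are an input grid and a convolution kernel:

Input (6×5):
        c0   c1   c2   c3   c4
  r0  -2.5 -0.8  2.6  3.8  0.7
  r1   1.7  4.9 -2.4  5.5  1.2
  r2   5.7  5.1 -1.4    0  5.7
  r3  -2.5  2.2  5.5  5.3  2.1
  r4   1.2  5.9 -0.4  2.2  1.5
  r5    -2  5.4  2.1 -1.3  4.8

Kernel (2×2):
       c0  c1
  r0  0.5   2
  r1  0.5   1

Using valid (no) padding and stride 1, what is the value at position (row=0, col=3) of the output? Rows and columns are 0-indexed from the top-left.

The receptive field on the input at this output position is [3.8 0.7 / 5.5 1.2]. Elementwise product with the kernel and sum: 3.8·0.5 + 0.7·2 + 5.5·0.5 + 1.2·1.

7.25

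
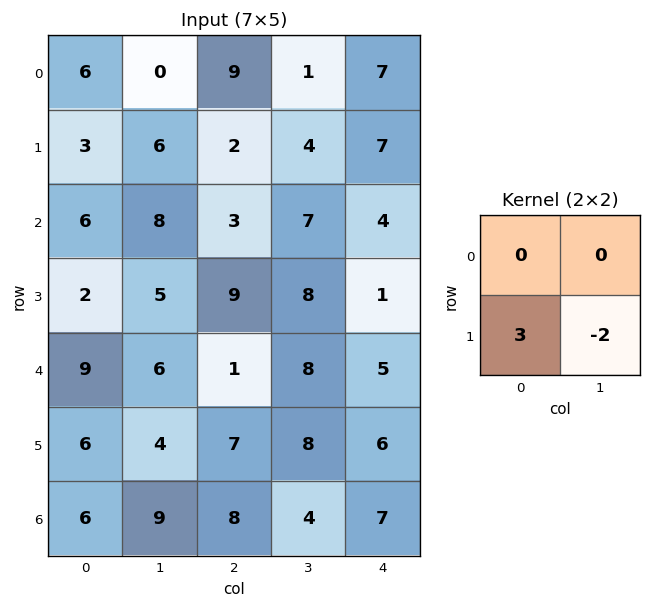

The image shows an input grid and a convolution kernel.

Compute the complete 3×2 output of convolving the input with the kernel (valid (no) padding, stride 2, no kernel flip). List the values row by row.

-3 -2
-4 11
10 5

Output[0,0]: The receptive field on the input at this output position is [6 0 / 3 6]. Elementwise product with the kernel and sum: 3·3 + 6·-2.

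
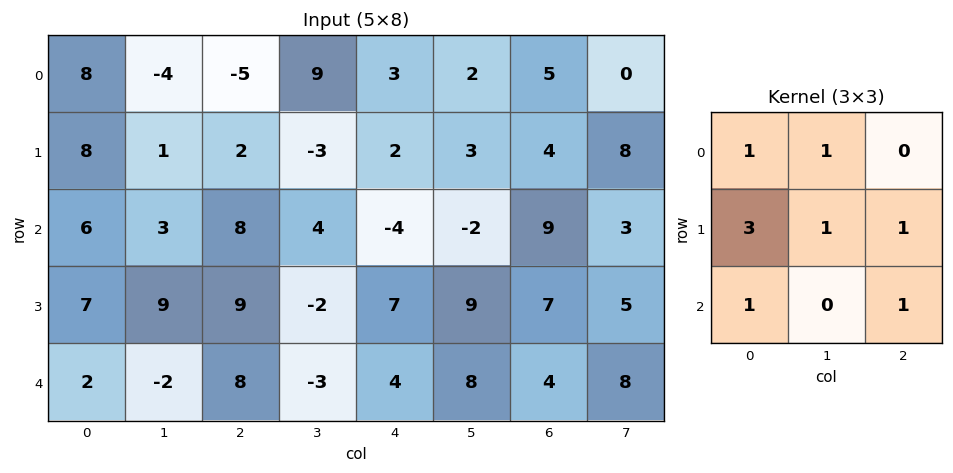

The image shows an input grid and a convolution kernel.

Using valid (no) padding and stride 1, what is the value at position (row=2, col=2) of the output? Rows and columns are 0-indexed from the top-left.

56

The receptive field on the input at this output position is [8 4 -4 / 9 -2 7 / 8 -3 4]. Elementwise product with the kernel and sum: 8·1 + 4·1 + 9·3 + -2·1 + 7·1 + 8·1 + 4·1.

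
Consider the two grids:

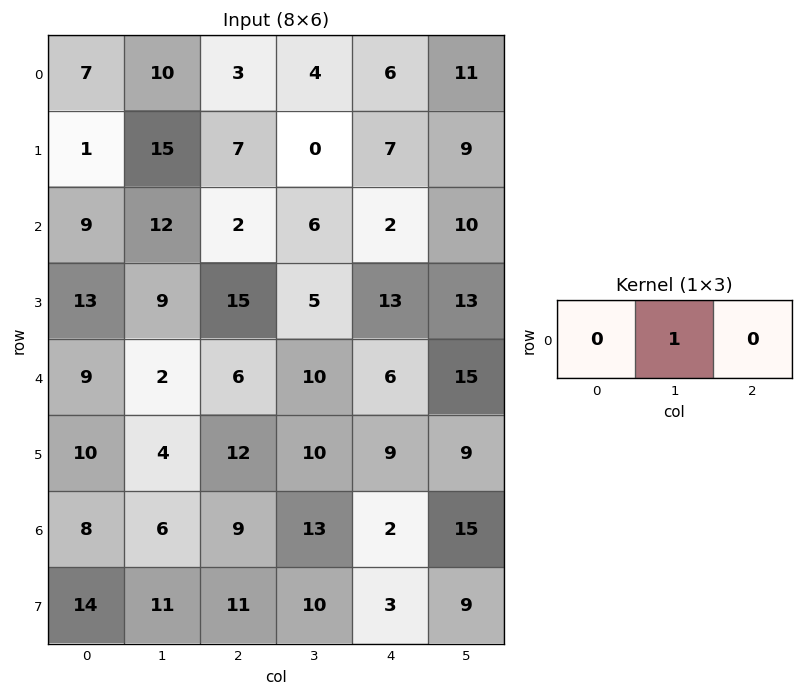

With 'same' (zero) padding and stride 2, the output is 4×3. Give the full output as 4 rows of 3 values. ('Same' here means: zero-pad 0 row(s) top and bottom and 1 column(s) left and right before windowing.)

Output[0,0]: The receptive field on the zero-padded input at this output position is [0 7 10]. Elementwise product with the kernel and sum: 7·1.

7 3 6
9 2 2
9 6 6
8 9 2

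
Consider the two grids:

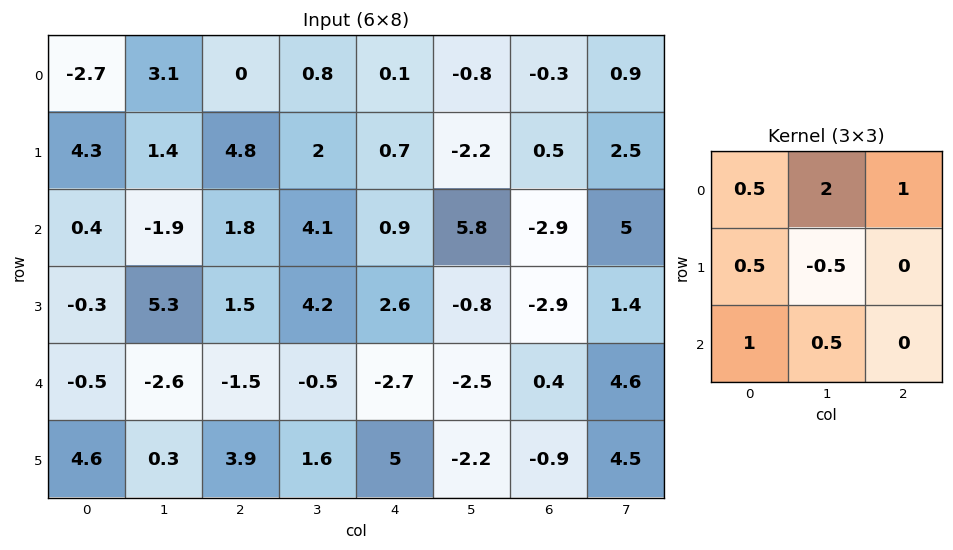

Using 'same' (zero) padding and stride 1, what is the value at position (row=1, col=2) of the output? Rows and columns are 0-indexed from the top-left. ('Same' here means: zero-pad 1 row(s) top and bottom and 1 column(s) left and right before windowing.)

-0.35

The receptive field on the zero-padded input at this output position is [3.1 0 0.8 / 1.4 4.8 2 / -1.9 1.8 4.1]. Elementwise product with the kernel and sum: 3.1·0.5 + 0·2 + 0.8·1 + 1.4·0.5 + 4.8·-0.5 + -1.9·1 + 1.8·0.5.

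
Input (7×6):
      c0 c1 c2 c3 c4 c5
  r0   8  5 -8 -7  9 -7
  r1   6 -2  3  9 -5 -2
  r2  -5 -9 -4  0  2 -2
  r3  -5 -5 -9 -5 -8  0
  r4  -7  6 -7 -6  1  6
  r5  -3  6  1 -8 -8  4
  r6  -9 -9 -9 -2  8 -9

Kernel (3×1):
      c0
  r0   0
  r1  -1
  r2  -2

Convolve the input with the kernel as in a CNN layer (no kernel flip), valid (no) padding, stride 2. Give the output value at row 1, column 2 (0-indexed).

6

The receptive field on the input at this output position is [2 / -8 / 1]. Elementwise product with the kernel and sum: -8·-1 + 1·-2.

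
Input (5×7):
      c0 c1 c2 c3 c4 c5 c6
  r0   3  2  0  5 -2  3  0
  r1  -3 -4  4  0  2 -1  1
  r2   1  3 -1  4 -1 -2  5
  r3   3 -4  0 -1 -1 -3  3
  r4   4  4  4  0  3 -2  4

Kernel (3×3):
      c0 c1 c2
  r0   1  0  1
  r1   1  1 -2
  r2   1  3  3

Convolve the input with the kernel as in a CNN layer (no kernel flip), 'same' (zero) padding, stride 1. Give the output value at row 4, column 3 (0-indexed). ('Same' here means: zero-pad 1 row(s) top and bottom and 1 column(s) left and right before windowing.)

-3

The receptive field on the zero-padded input at this output position is [0 -1 -1 / 4 0 3 / 0 0 0]. Elementwise product with the kernel and sum: 0·1 + -1·1 + 4·1 + 0·1 + 3·-2 + 0·1 + 0·3 + 0·3.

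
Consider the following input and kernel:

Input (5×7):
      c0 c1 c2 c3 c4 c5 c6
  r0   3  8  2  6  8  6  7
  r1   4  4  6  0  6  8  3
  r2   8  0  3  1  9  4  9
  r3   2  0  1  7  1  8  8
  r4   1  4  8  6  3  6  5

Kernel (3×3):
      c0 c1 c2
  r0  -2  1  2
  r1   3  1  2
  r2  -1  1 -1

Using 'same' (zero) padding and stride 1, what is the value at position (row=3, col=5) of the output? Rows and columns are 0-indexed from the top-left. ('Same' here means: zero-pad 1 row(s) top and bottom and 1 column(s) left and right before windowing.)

29

The receptive field on the zero-padded input at this output position is [9 4 9 / 1 8 8 / 3 6 5]. Elementwise product with the kernel and sum: 9·-2 + 4·1 + 9·2 + 1·3 + 8·1 + 8·2 + 3·-1 + 6·1 + 5·-1.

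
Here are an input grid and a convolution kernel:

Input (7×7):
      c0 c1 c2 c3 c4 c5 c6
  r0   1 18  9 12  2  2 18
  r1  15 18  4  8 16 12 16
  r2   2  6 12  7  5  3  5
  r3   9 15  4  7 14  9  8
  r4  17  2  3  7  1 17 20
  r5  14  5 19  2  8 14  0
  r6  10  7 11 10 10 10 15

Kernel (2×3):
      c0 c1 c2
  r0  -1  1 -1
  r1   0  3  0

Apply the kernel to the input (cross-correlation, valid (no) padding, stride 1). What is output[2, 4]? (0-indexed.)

20

The receptive field on the input at this output position is [5 3 5 / 14 9 8]. Elementwise product with the kernel and sum: 5·-1 + 3·1 + 5·-1 + 9·3.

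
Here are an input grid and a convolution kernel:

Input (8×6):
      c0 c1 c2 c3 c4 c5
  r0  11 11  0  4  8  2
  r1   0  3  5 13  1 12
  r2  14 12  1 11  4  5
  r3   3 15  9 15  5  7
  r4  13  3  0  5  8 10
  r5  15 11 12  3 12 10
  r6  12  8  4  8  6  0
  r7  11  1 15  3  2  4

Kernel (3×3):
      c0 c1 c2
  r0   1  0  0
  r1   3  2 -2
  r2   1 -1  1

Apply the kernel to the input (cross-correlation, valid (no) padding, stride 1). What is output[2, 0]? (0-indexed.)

45

The receptive field on the input at this output position is [14 12 1 / 3 15 9 / 13 3 0]. Elementwise product with the kernel and sum: 14·1 + 3·3 + 15·2 + 9·-2 + 13·1 + 3·-1 + 0·1.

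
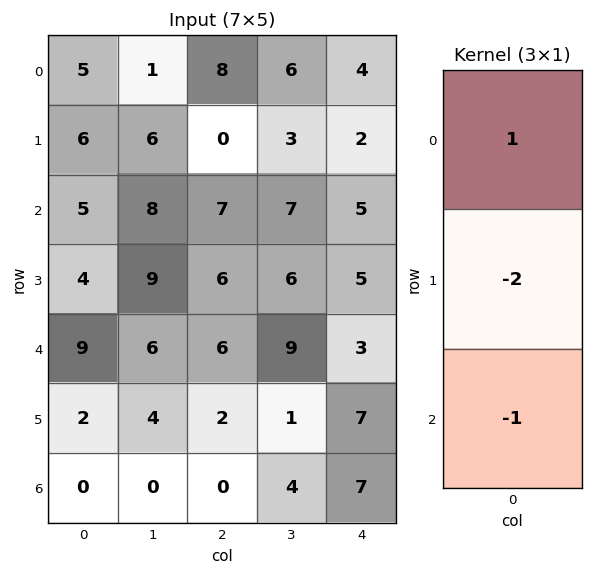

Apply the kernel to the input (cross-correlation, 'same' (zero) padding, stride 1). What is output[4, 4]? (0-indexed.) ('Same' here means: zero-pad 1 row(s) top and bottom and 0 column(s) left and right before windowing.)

-8

The receptive field on the zero-padded input at this output position is [5 / 3 / 7]. Elementwise product with the kernel and sum: 5·1 + 3·-2 + 7·-1.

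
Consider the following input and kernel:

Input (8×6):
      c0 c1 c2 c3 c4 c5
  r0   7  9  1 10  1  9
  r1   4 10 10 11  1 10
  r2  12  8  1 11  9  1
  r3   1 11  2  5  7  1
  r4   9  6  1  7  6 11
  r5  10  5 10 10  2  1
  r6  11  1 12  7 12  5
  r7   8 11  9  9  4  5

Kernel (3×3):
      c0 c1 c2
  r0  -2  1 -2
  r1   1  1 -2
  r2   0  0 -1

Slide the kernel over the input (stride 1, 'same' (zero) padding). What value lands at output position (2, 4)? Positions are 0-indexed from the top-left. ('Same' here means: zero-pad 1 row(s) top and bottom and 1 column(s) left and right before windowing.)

-24

The receptive field on the zero-padded input at this output position is [11 1 10 / 11 9 1 / 5 7 1]. Elementwise product with the kernel and sum: 11·-2 + 1·1 + 10·-2 + 11·1 + 9·1 + 1·-2 + 1·-1.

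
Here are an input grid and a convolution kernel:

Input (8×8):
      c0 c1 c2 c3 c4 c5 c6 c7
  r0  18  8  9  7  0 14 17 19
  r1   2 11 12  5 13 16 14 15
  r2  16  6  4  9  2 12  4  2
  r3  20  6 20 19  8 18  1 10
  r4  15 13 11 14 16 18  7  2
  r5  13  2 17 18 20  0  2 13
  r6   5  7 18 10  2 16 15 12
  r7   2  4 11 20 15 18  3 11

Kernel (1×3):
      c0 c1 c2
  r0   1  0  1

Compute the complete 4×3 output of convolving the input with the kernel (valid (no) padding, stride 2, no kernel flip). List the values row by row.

27 9 17
20 6 6
26 27 23
23 20 17

Output[0,0]: The receptive field on the input at this output position is [18 8 9]. Elementwise product with the kernel and sum: 18·1 + 9·1.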